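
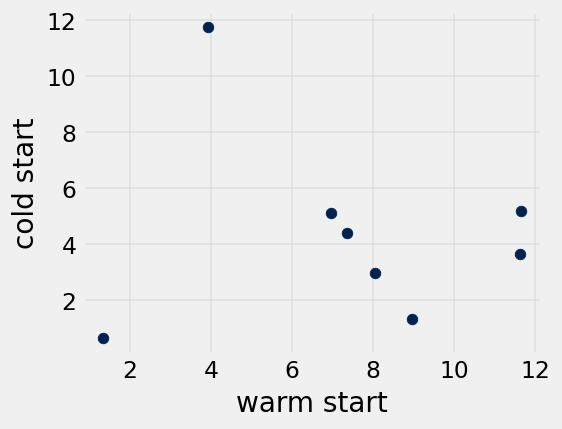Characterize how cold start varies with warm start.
Points are roughly uncorrelated; weak (|r| ≈ 0.1).

no clear correlation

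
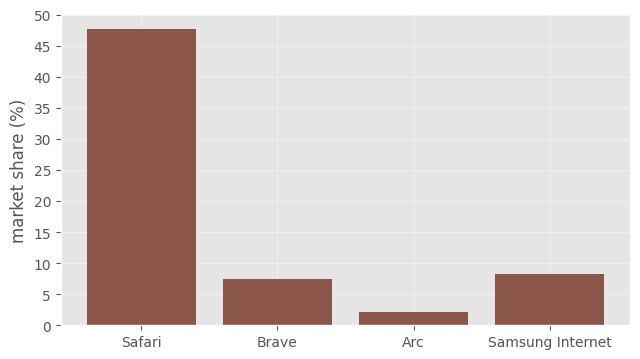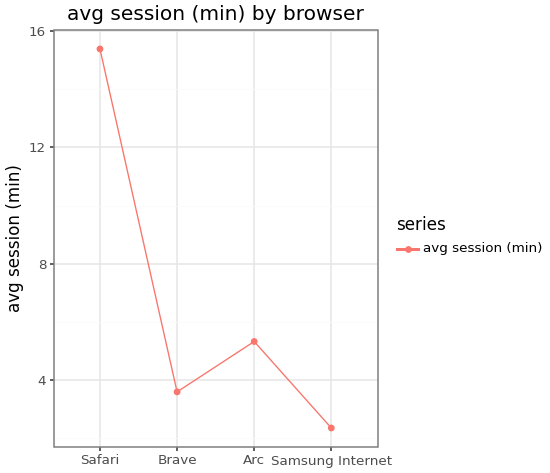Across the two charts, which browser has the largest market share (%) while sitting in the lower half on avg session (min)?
Chart 2 median avg session (min) ≈ 4; below-median browsers: Brave, Samsung Internet. Among those, Samsung Internet has the highest market share (%) (≈ 10).

Samsung Internet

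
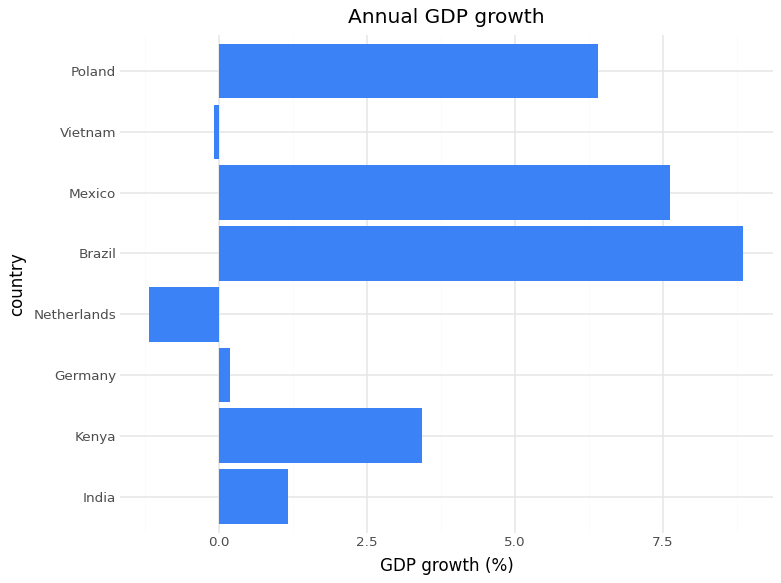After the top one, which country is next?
Top 3: Brazil ≈ 9, Mexico ≈ 8, Poland ≈ 6.

Mexico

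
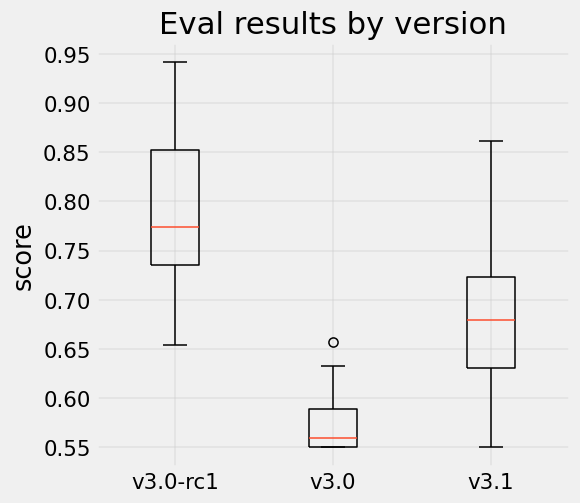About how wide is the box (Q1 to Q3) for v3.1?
≈ 0.08

Q3 ≈ 0.72, Q1 ≈ 0.64; IQR ≈ 0.08.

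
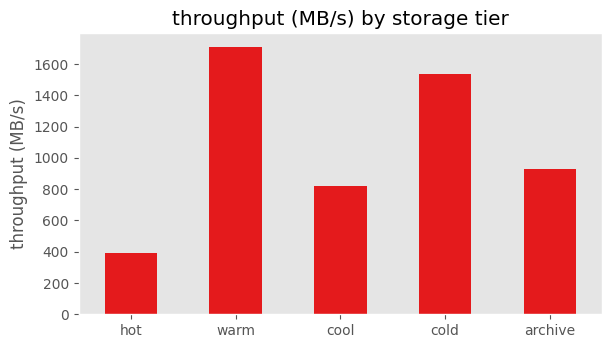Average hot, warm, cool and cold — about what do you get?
(400 + 1800 + 800 + 1600) / 4 ≈ 1150.

≈ 1150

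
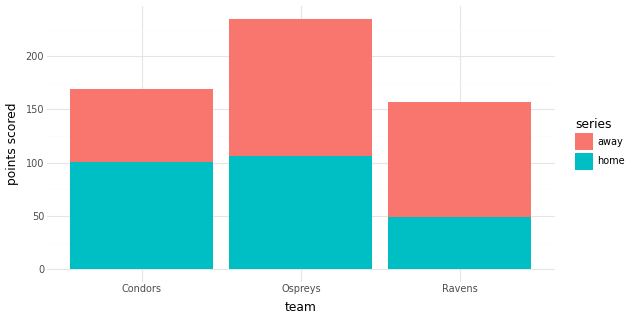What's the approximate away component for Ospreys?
≈ 140

away top ≈ 240, bottom ≈ 100; segment ≈ 140.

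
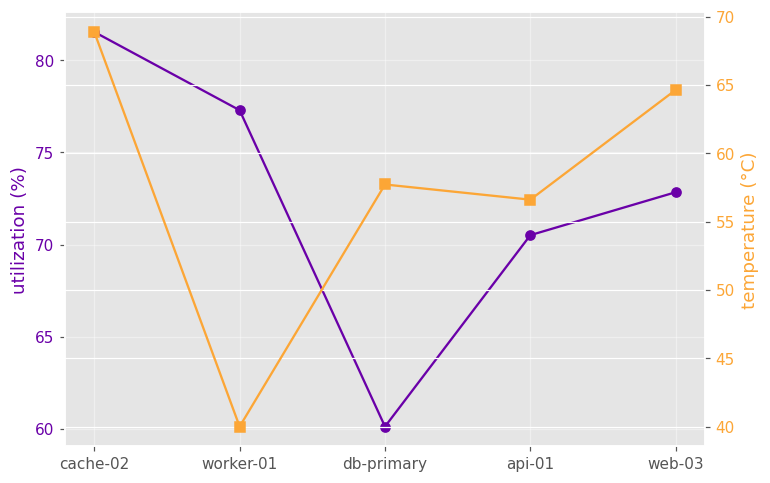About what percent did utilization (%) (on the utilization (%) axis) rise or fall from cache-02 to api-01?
cache-02 ≈ 82, api-01 ≈ 70; (70 − 82) / 82 ≈ -14.6%.

≈ -14.6%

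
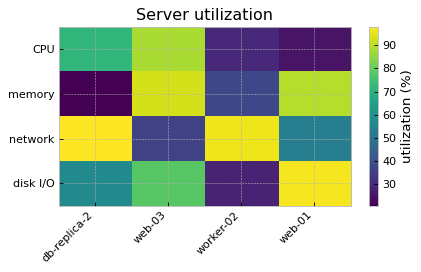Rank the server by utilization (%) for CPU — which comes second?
Top 3 for CPU: web-03 ≈ 90, db-replica-2 ≈ 70, worker-02 ≈ 30.

db-replica-2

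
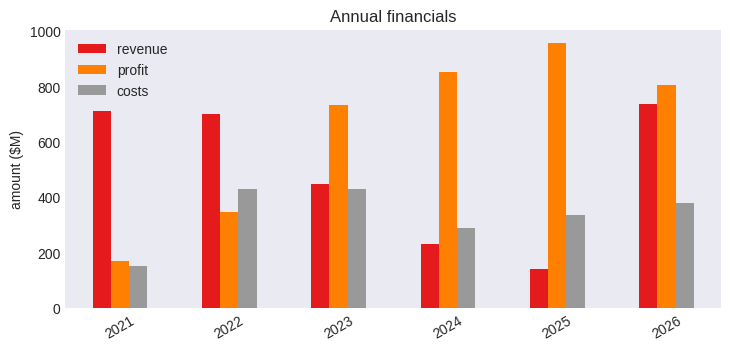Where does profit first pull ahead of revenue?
2023

2022: profit ≈ 300 vs revenue ≈ 700 (not yet); 2023: profit ≈ 700 vs revenue ≈ 400 (first crossover).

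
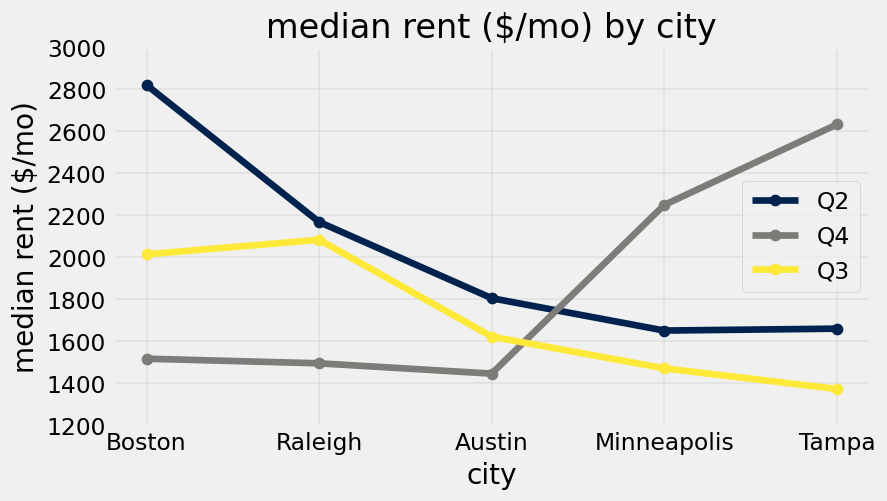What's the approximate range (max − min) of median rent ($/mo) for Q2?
Max Boston ≈ 2800, min Minneapolis ≈ 1600; range ≈ 1200.

≈ 1200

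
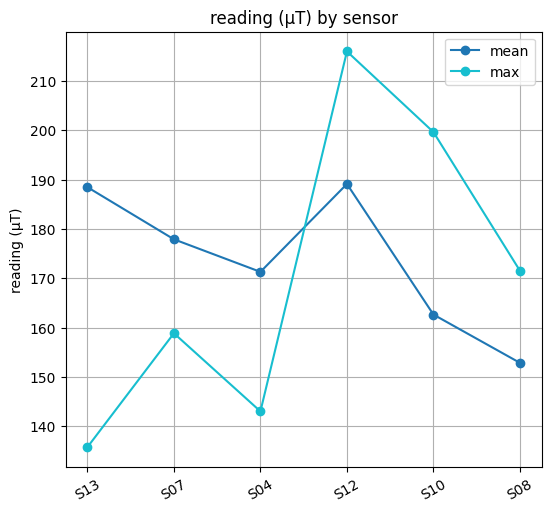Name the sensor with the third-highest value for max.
S08

Top 4 for max: S12 ≈ 220, S10 ≈ 200, S08 ≈ 170, S07 ≈ 160.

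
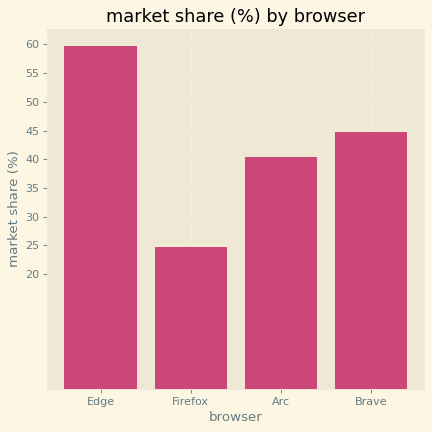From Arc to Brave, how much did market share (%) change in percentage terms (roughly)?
≈ +12.5%

Arc ≈ 40, Brave ≈ 45; (45 − 40) / 40 ≈ +12.5%.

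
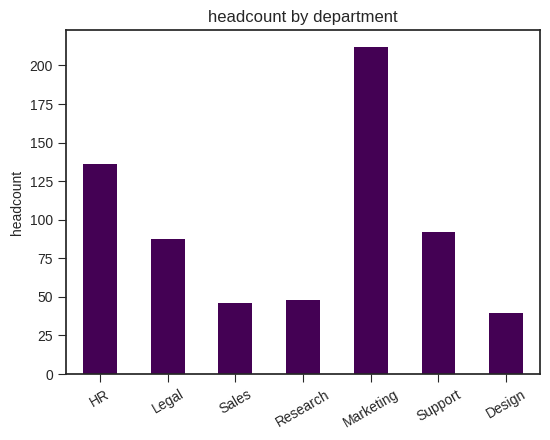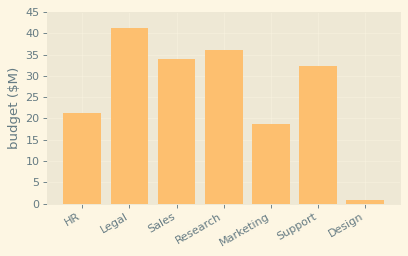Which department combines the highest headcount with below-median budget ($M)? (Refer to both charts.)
Marketing

Chart 2 median budget ($M) ≈ 30; below-median departments: HR, Marketing, Design. Among those, Marketing has the highest headcount (≈ 220).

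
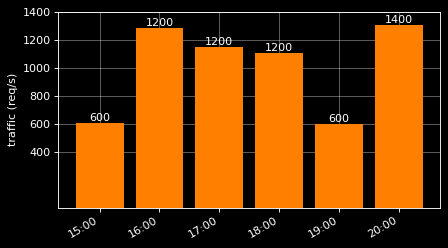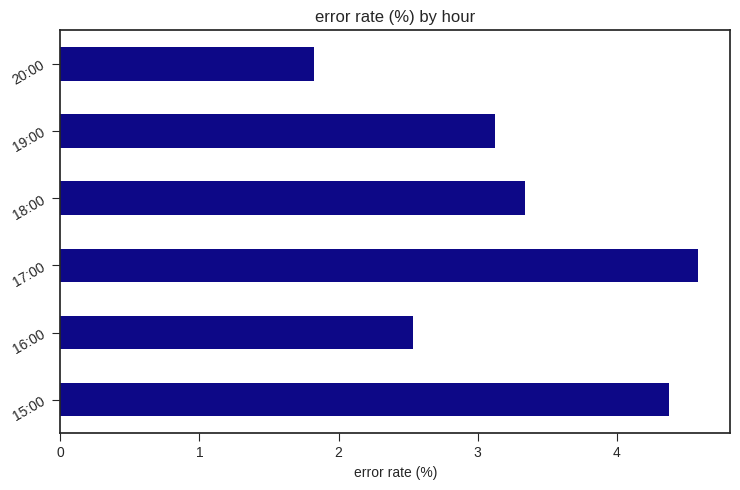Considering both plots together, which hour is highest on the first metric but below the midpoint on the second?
Chart 2 median error rate (%) ≈ 3; below-median hours: 16:00, 19:00, 20:00. Among those, 20:00 has the highest traffic (req/s) (≈ 1400).

20:00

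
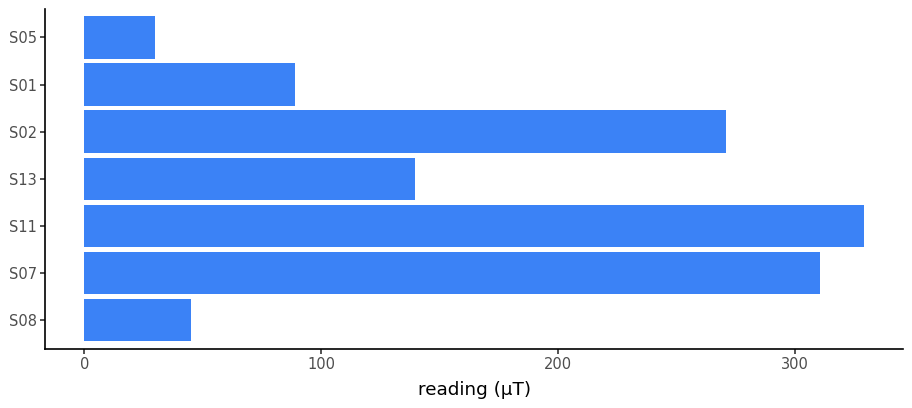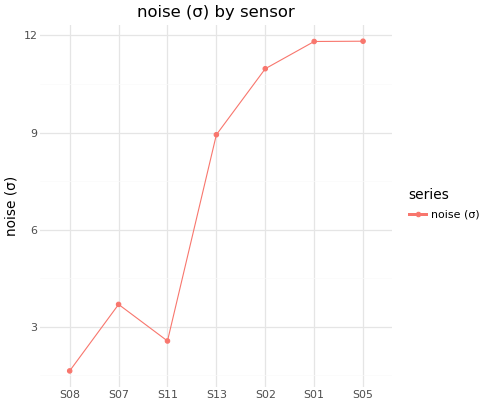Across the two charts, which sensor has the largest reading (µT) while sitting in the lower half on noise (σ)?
S11

Chart 2 median noise (σ) ≈ 8; below-median sensors: S08, S07, S11. Among those, S11 has the highest reading (µT) (≈ 350).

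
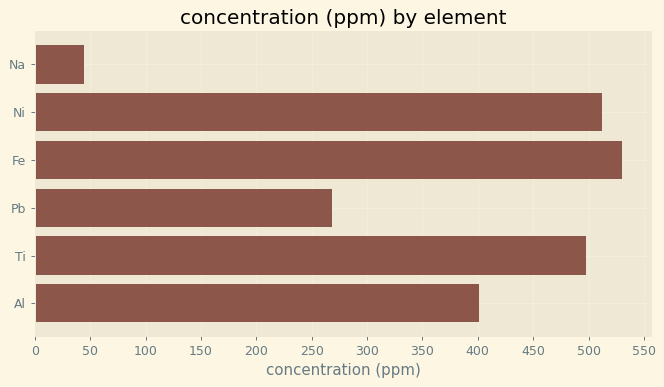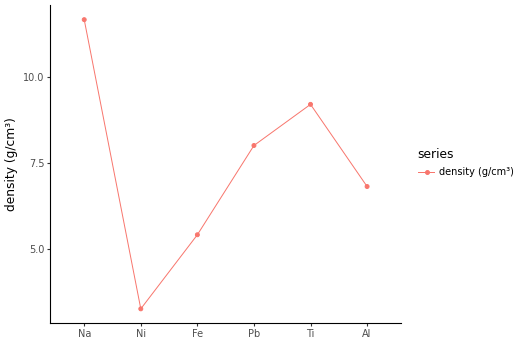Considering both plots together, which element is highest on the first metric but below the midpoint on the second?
Fe

Chart 2 median density (g/cm³) ≈ 8; below-median elements: Ni, Fe, Al. Among those, Fe has the highest concentration (ppm) (≈ 550).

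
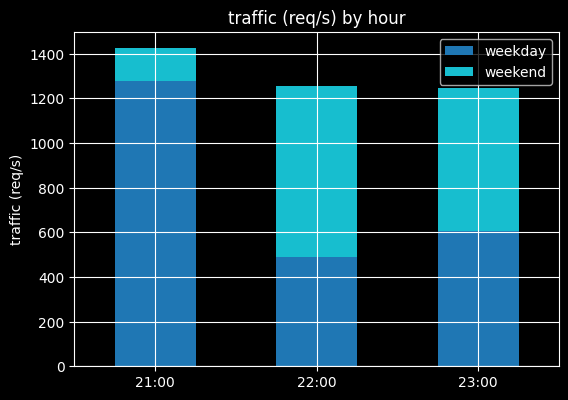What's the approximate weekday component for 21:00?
weekday top ≈ 1200, bottom ≈ 0; segment ≈ 1200.

≈ 1200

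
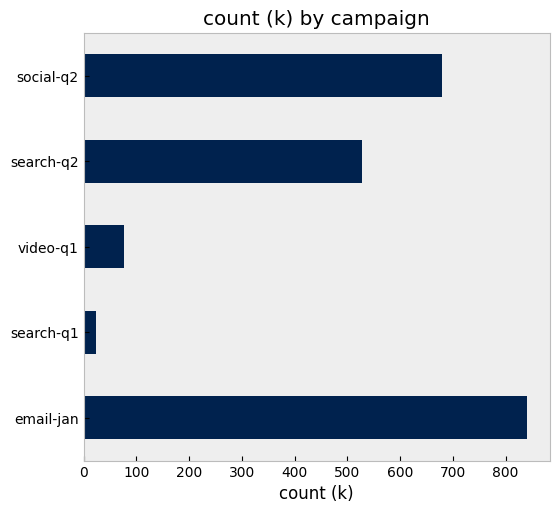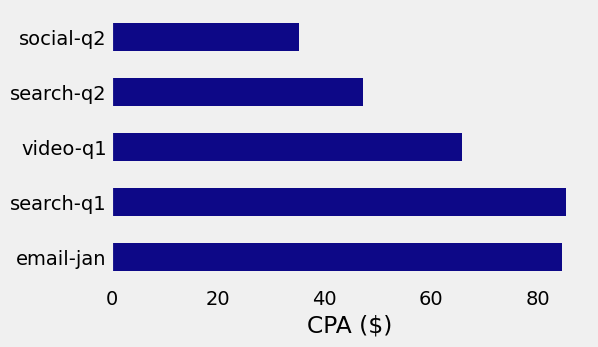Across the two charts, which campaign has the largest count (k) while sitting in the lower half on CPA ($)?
social-q2

Chart 2 median CPA ($) ≈ 70; below-median campaigns: search-q2, social-q2. Among those, social-q2 has the highest count (k) (≈ 700).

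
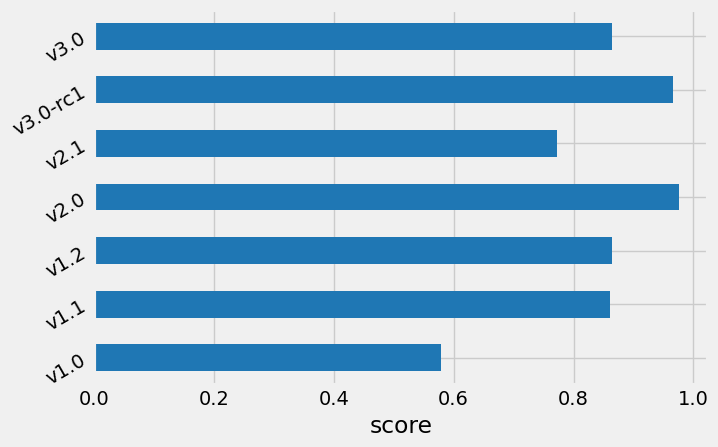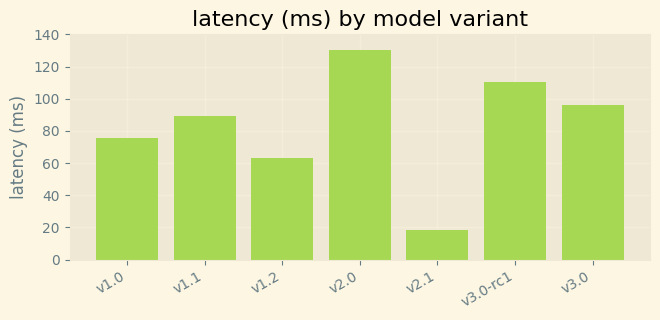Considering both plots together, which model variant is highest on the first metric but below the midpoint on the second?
v1.2

Chart 2 median latency (ms) ≈ 80; below-median model variants: v1.0, v1.2, v2.1. Among those, v1.2 has the highest score (≈ 0.9).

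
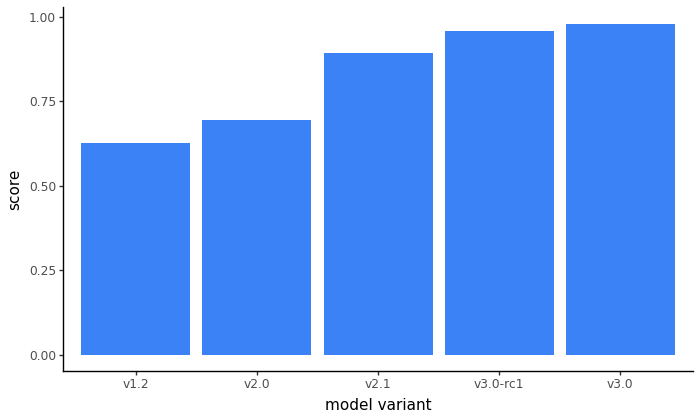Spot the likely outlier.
v1.2

v1.2 ≈ 0.6; the rest sit between ≈ 0.7 and ≈ 1.0.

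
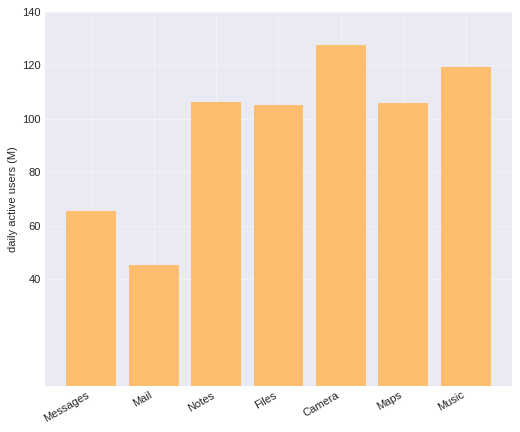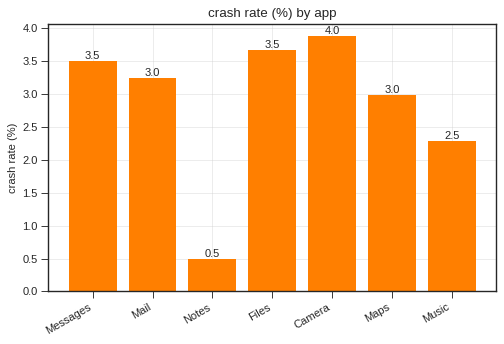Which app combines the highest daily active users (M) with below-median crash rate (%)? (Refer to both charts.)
Chart 2 median crash rate (%) ≈ 3; below-median apps: Notes, Maps, Music. Among those, Music has the highest daily active users (M) (≈ 120).

Music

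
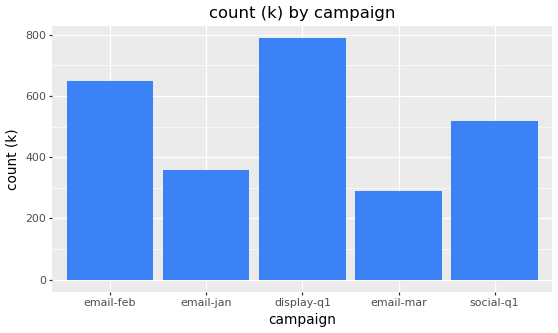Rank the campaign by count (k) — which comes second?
email-feb

Top 3: display-q1 ≈ 800, email-feb ≈ 600, social-q1 ≈ 500.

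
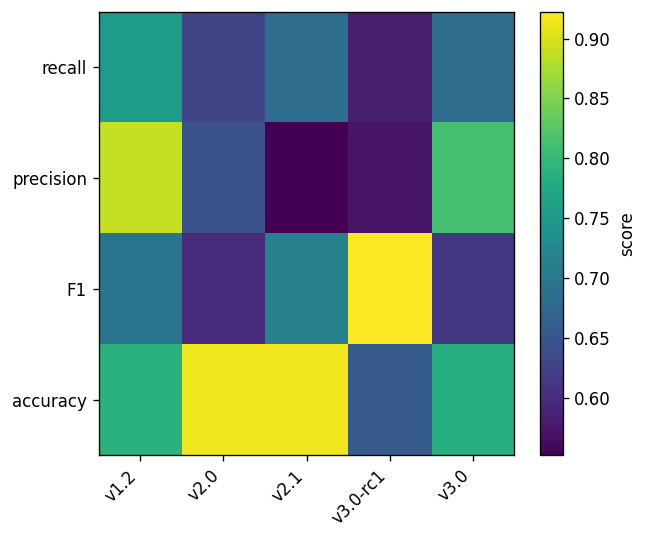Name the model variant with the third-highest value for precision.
v2.0

Top 4 for precision: v1.2 ≈ 0.90, v3.0 ≈ 0.80, v2.0 ≈ 0.65, v3.0-rc1 ≈ 0.55.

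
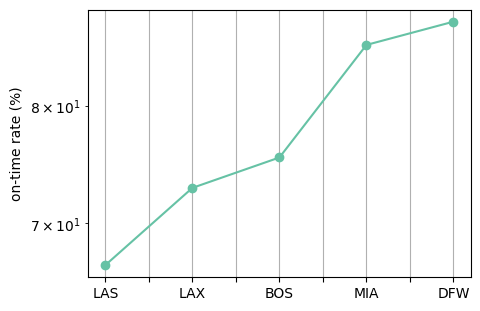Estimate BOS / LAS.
BOS ≈ 76, LAS ≈ 66; 76/66 ≈ 1.15.

≈ 1.15×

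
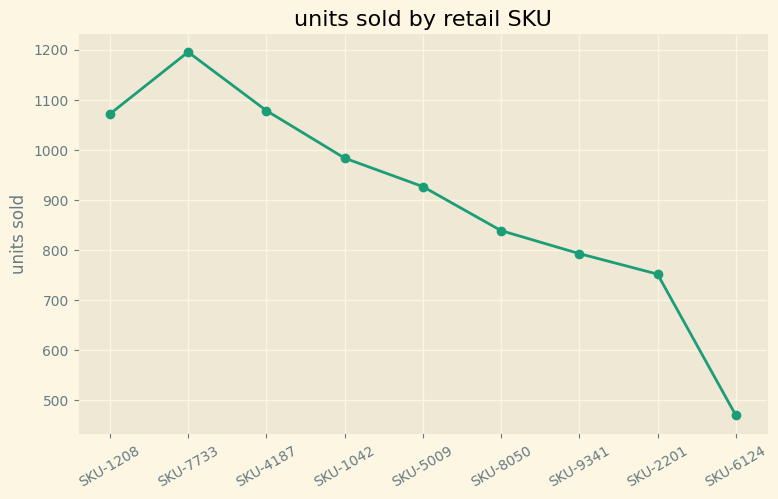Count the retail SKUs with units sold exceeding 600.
Above 600: SKU-1208, SKU-7733, SKU-4187, SKU-1042, SKU-5009, SKU-8050, SKU-9341, SKU-2201.

8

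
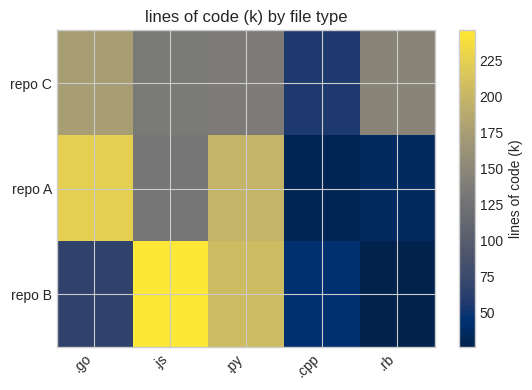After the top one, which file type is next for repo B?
Top 3 for repo B: .js ≈ 240, .py ≈ 200, .go ≈ 60.

.py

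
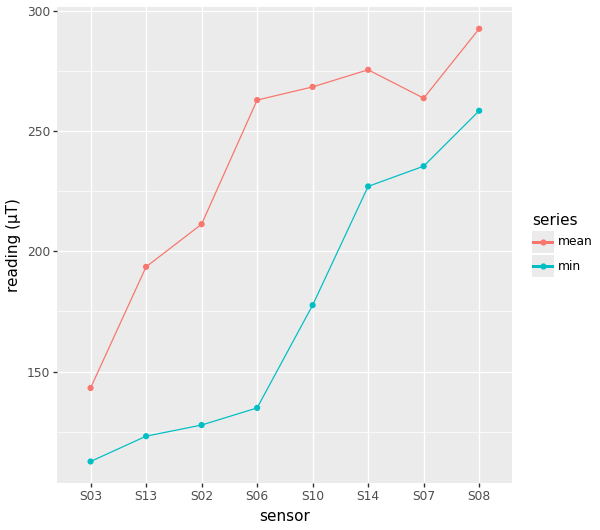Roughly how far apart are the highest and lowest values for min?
Max S08 ≈ 260, min S03 ≈ 120; range ≈ 140.

≈ 140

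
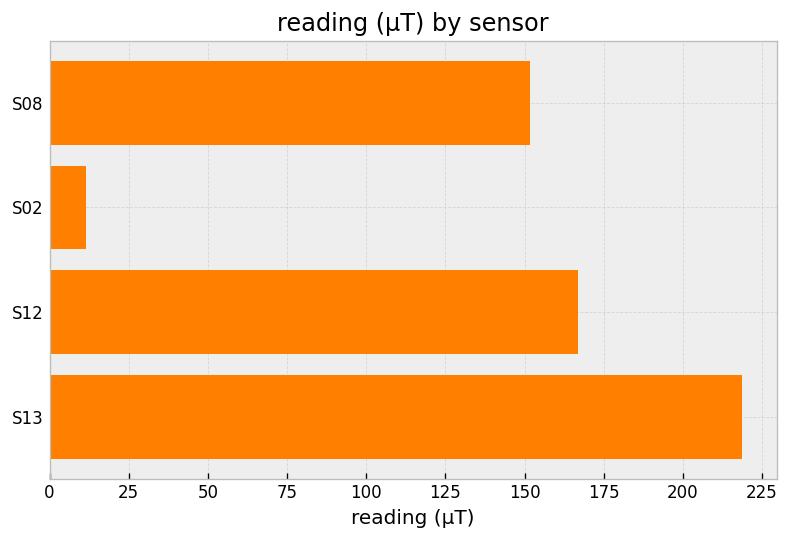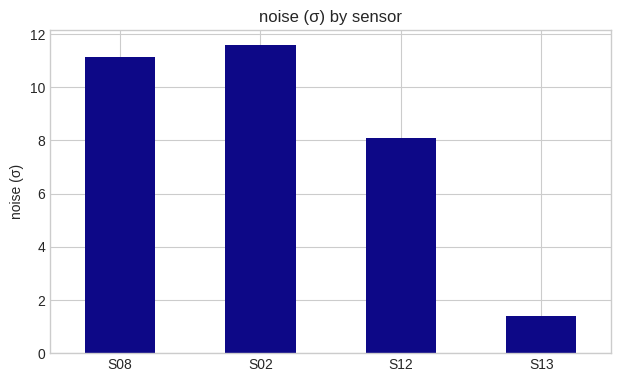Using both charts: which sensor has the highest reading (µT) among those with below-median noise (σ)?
Chart 2 median noise (σ) ≈ 10; below-median sensors: S12, S13. Among those, S13 has the highest reading (µT) (≈ 225).

S13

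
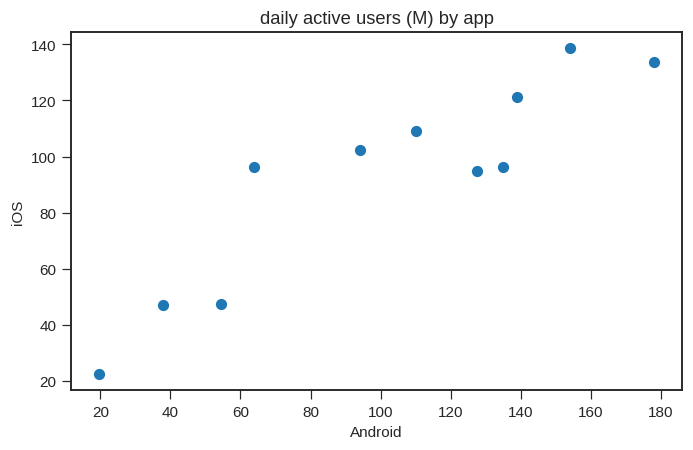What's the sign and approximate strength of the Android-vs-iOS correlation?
positive, strong

Points are positively correlated; strong (|r| ≈ 0.9).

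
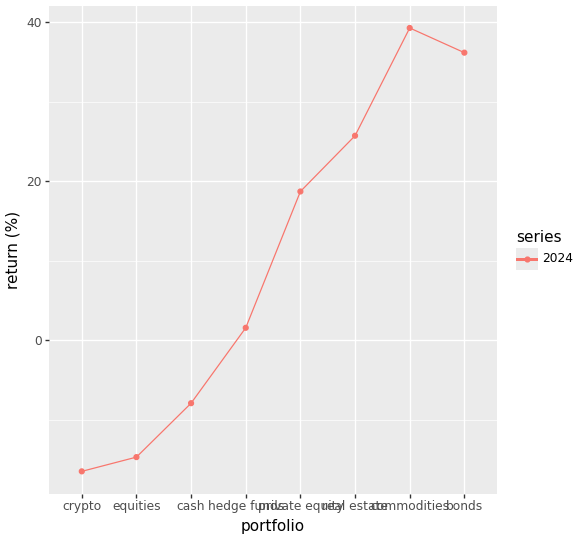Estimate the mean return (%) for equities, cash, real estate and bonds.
(-15 + -10 + 25 + 35) / 4 ≈ 9.

≈ 9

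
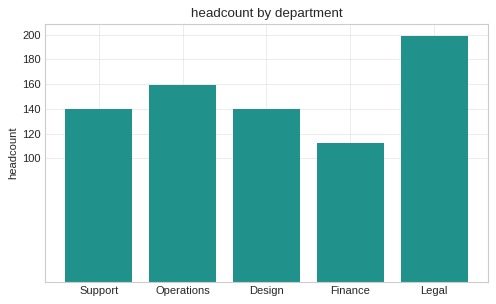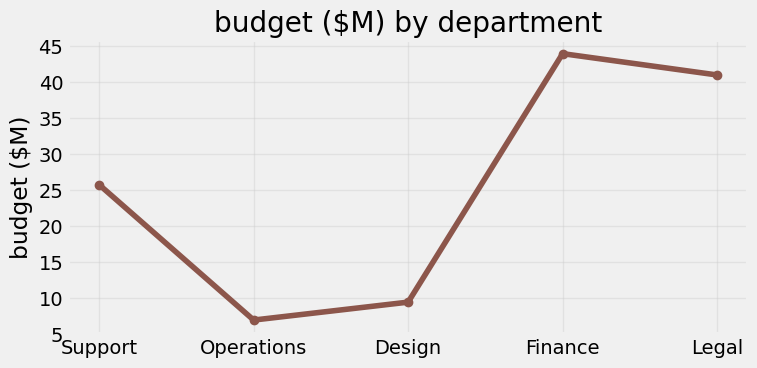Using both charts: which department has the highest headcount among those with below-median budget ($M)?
Operations

Chart 2 median budget ($M) ≈ 25; below-median departments: Operations, Design. Among those, Operations has the highest headcount (≈ 160).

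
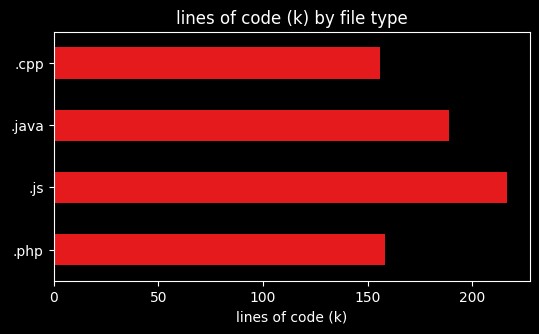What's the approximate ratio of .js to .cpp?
.js ≈ 220, .cpp ≈ 160; 220/160 ≈ 1.38.

≈ 1.38×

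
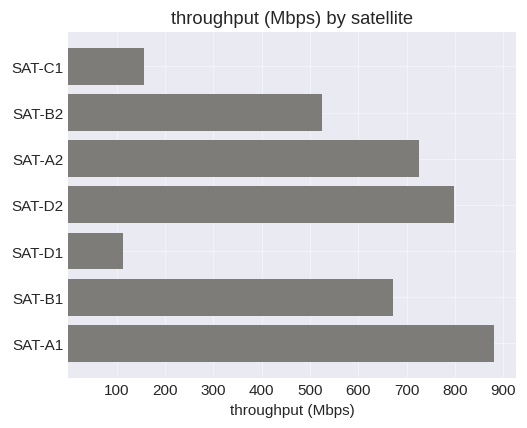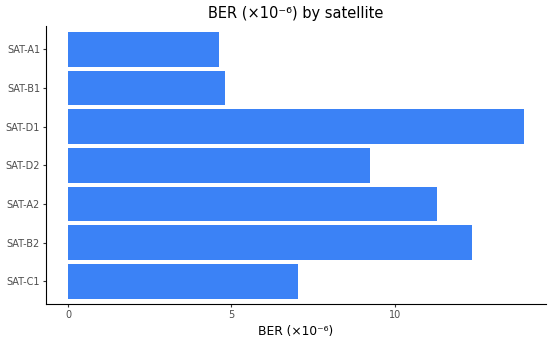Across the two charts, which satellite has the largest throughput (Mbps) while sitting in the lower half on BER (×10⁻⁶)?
SAT-A1

Chart 2 median BER (×10⁻⁶) ≈ 10; below-median satellites: SAT-C1, SAT-B1, SAT-A1. Among those, SAT-A1 has the highest throughput (Mbps) (≈ 900).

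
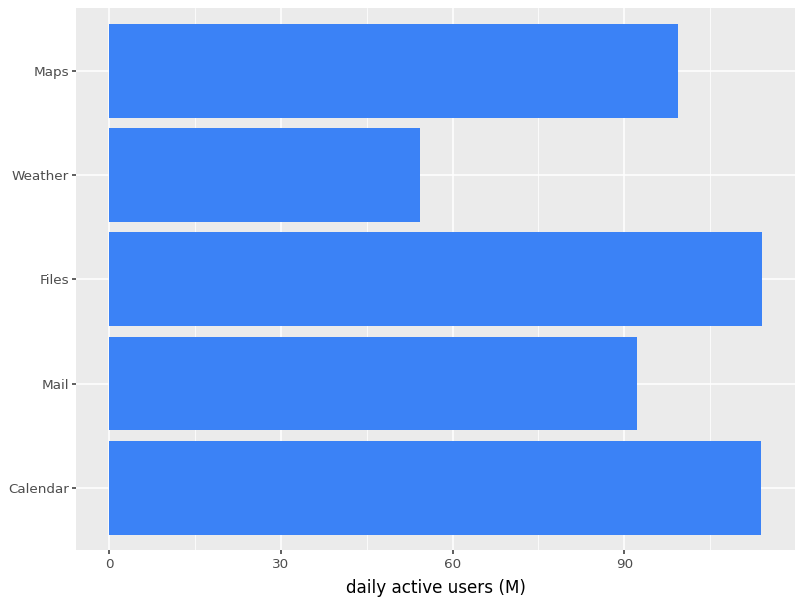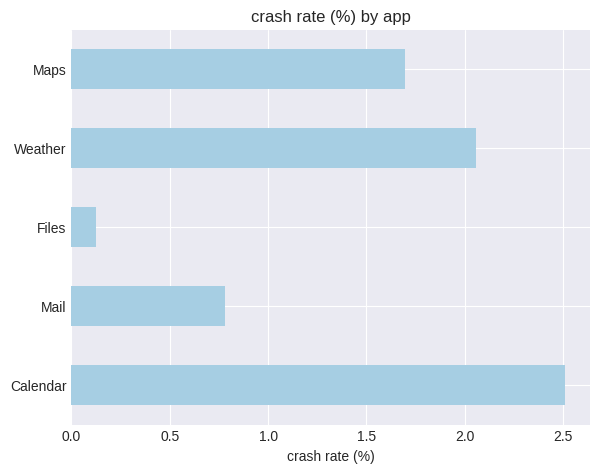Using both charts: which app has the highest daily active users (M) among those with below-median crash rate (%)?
Files

Chart 2 median crash rate (%) ≈ 1.5; below-median apps: Mail, Files. Among those, Files has the highest daily active users (M) (≈ 120).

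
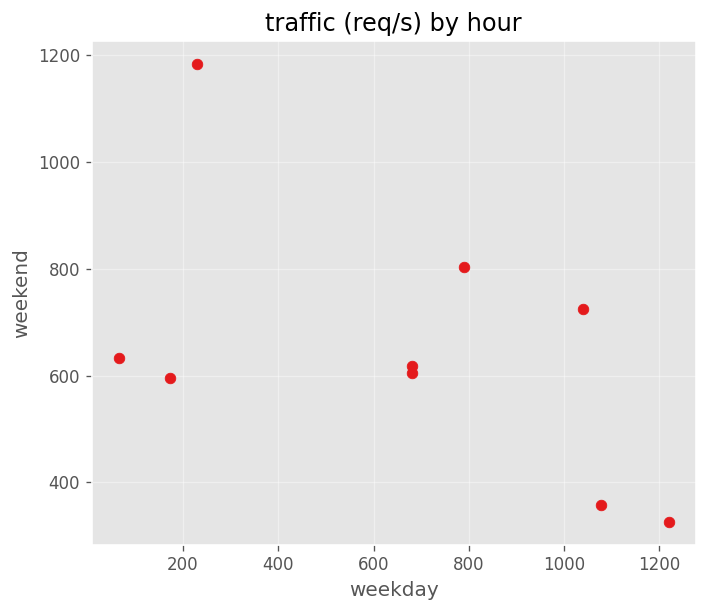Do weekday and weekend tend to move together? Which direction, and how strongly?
negative, moderate

Points are negatively correlated; moderate (|r| ≈ 0.5).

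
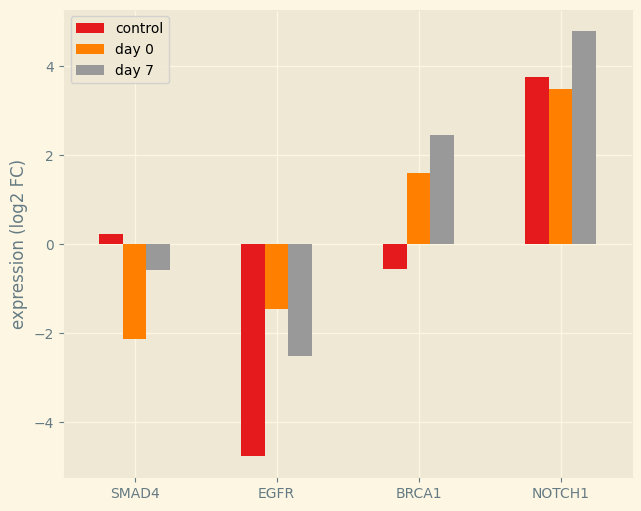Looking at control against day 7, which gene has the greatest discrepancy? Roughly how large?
BRCA1: control ≈ -1, day 7 ≈ 2 → gap ≈ 3. Next-largest (EGFR) is only ≈ 2.

BRCA1, ≈ 3 log2 FC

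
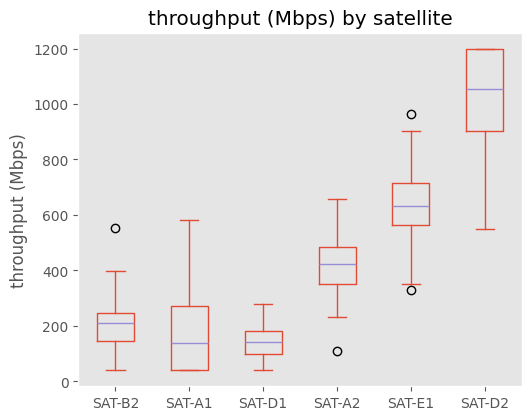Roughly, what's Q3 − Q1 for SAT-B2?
≈ 100

Q3 ≈ 200, Q1 ≈ 100; IQR ≈ 100.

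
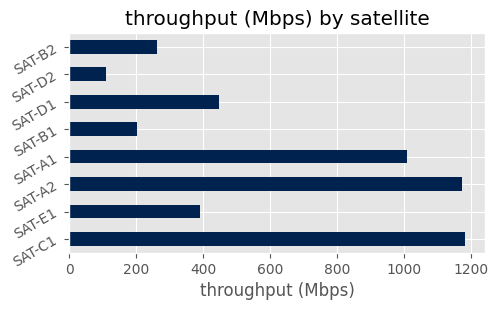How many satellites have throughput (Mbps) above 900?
Above 900: SAT-C1, SAT-A2, SAT-A1.

3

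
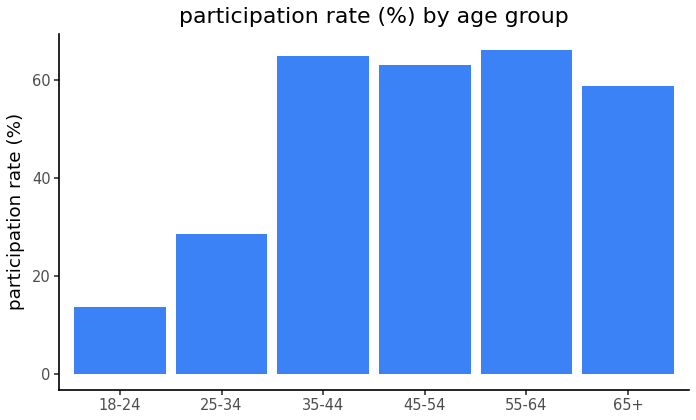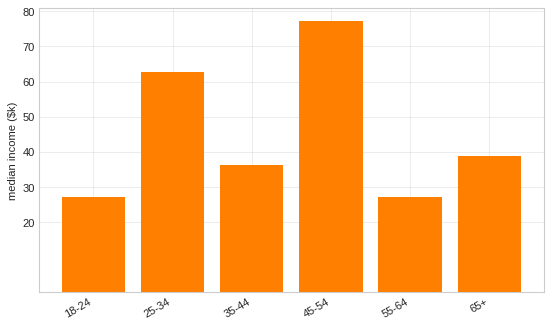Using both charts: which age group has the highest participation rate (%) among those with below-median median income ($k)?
Chart 2 median median income ($k) ≈ 40; below-median age groups: 18-24, 35-44, 55-64. Among those, 55-64 has the highest participation rate (%) (≈ 70).

55-64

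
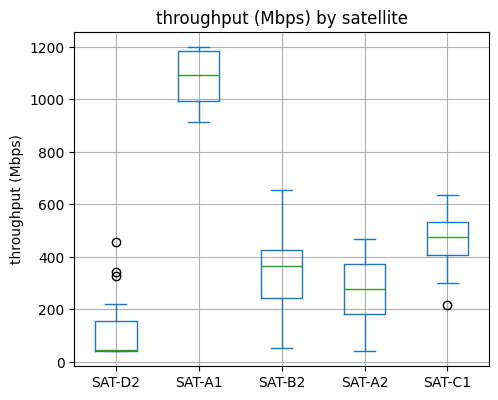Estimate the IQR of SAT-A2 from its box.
Q3 ≈ 400, Q1 ≈ 200; IQR ≈ 200.

≈ 200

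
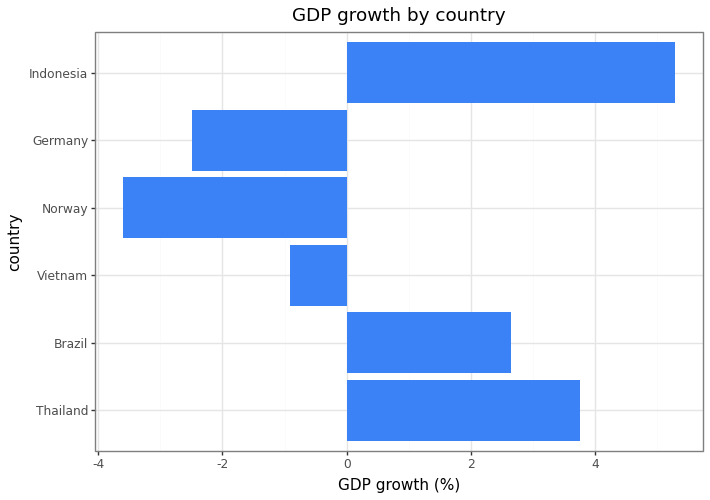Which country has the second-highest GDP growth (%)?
Top 3: Indonesia ≈ 5, Thailand ≈ 4, Brazil ≈ 3.

Thailand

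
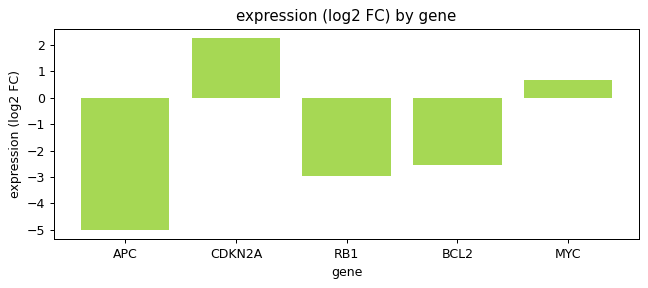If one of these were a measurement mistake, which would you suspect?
CDKN2A ≈ 2; the rest sit between ≈ -5 and ≈ 1.

CDKN2A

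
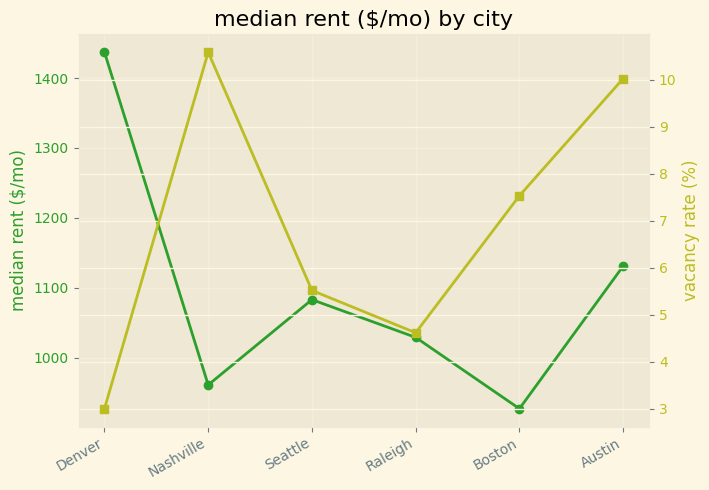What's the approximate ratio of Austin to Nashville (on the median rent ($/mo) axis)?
Austin ≈ 1150, Nashville ≈ 950; 1150/950 ≈ 1.21.

≈ 1.21×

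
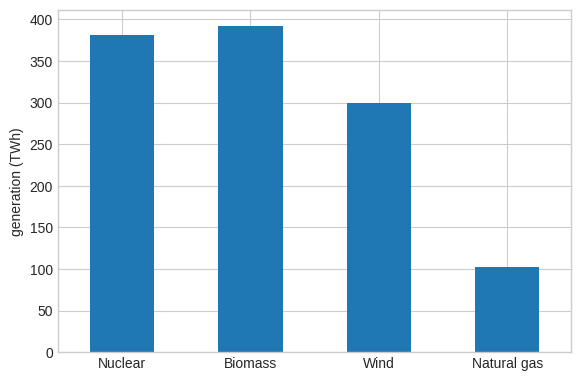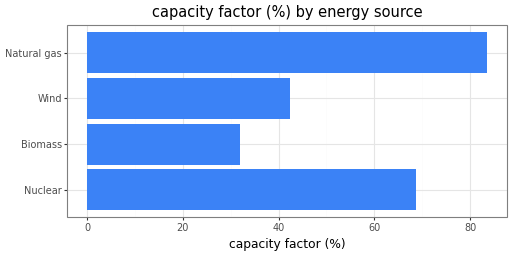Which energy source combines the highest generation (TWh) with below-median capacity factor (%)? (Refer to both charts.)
Chart 2 median capacity factor (%) ≈ 60; below-median energy sources: Biomass, Wind. Among those, Biomass has the highest generation (TWh) (≈ 400).

Biomass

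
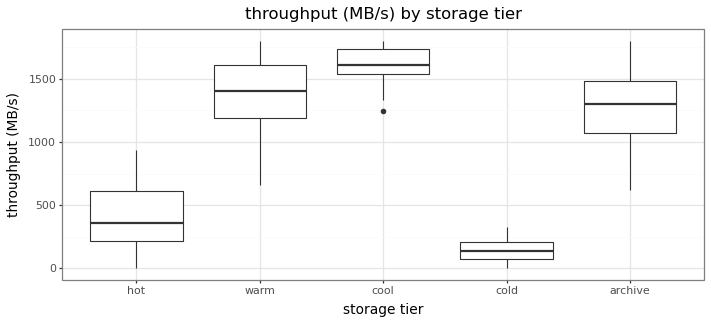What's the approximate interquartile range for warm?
Q3 ≈ 1600, Q1 ≈ 1200; IQR ≈ 400.

≈ 400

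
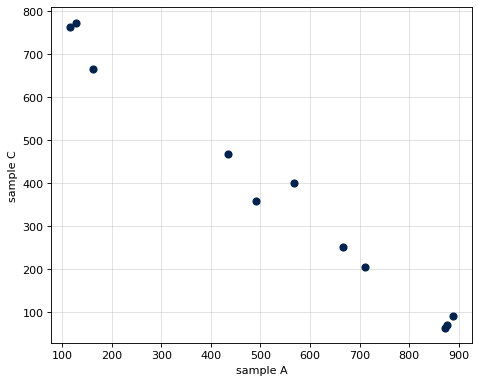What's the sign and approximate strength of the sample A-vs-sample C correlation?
Points are negatively correlated; strong (|r| ≈ 1.0).

negative, strong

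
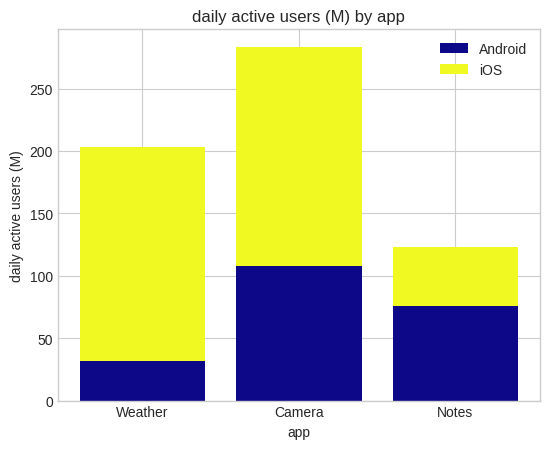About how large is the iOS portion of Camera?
≈ 175

iOS top ≈ 275, bottom ≈ 100; segment ≈ 175.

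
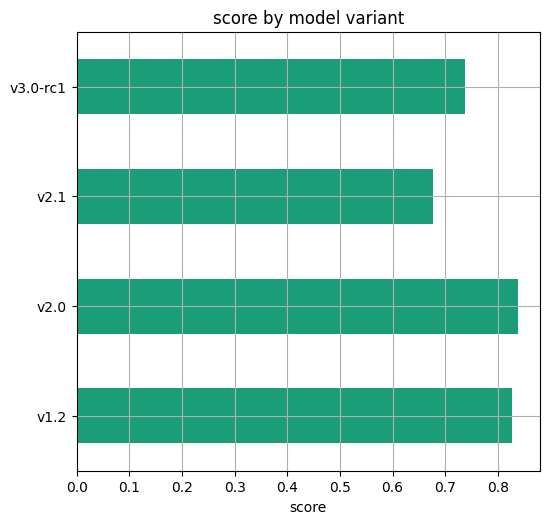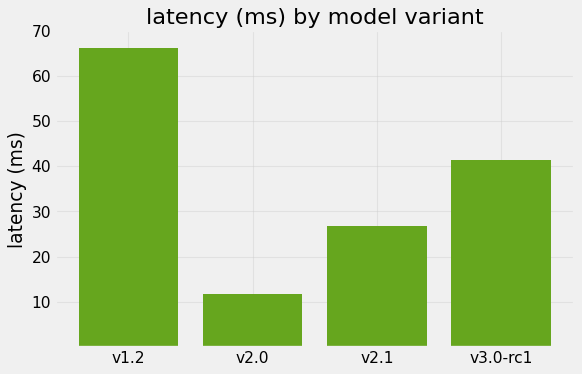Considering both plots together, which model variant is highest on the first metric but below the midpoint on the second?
Chart 2 median latency (ms) ≈ 30; below-median model variants: v2.0, v2.1. Among those, v2.0 has the highest score (≈ 0.8).

v2.0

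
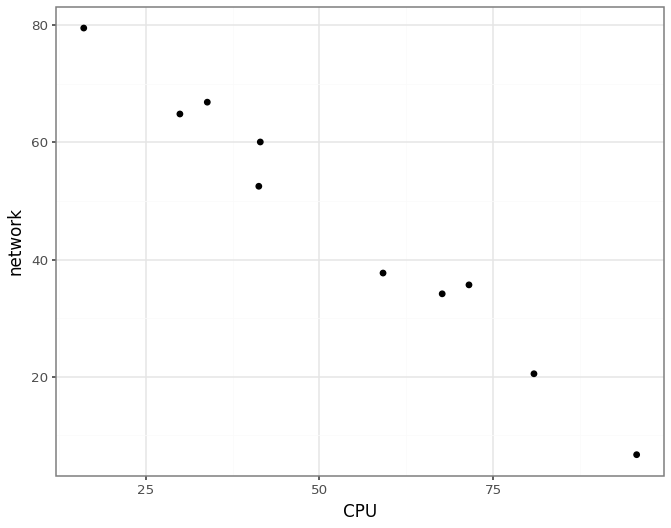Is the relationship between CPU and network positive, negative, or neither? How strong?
negative, strong

Points are negatively correlated; strong (|r| ≈ 1.0).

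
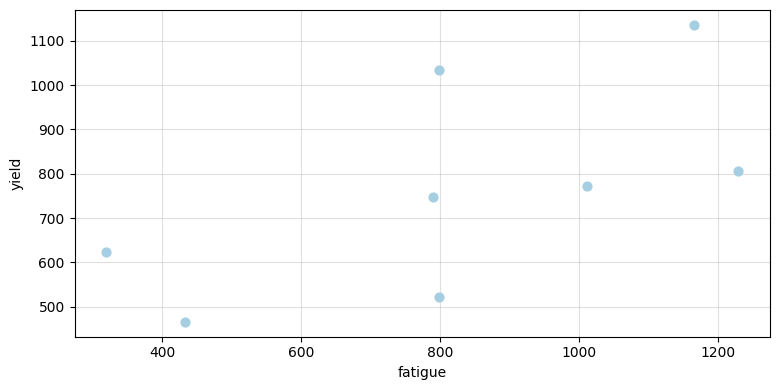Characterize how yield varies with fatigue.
positive, moderate

Points are positively correlated; moderate (|r| ≈ 0.6).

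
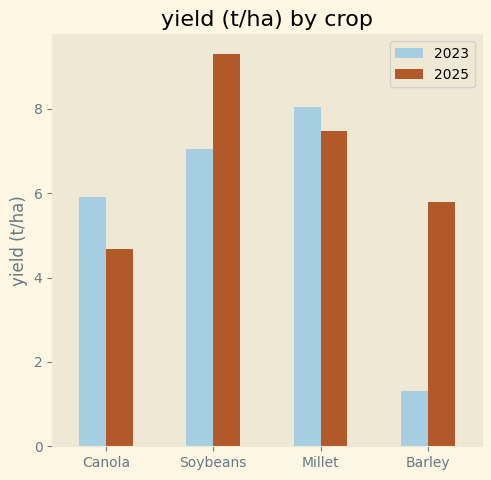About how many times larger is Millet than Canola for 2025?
≈ 1.4×

Millet ≈ 7, Canola ≈ 5; 7/5 ≈ 1.4.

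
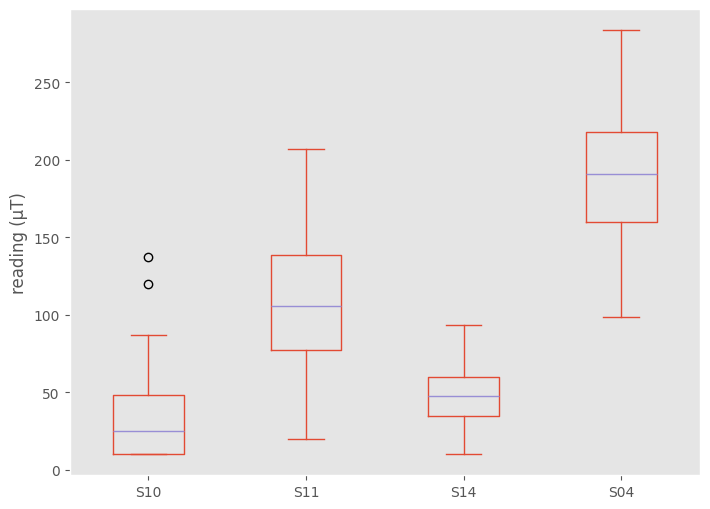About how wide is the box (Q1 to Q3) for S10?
Q3 ≈ 40, Q1 ≈ 0; IQR ≈ 40.

≈ 40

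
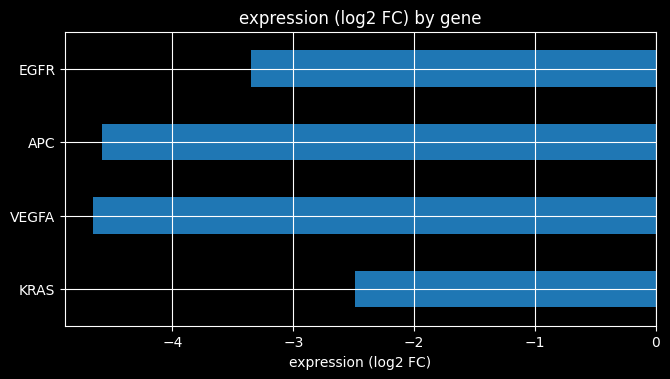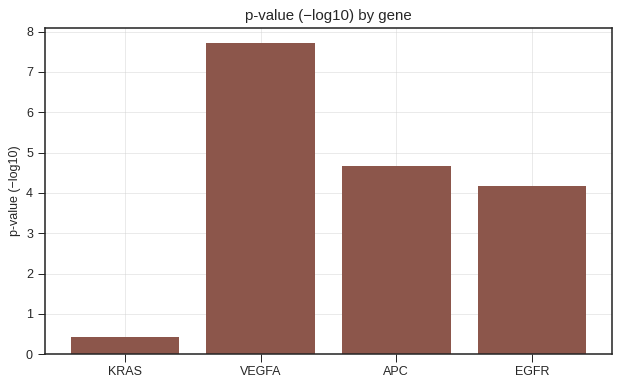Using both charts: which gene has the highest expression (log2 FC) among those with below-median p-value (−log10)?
Chart 2 median p-value (−log10) ≈ 4; below-median genes: KRAS, EGFR. Among those, KRAS has the highest expression (log2 FC) (≈ -2).

KRAS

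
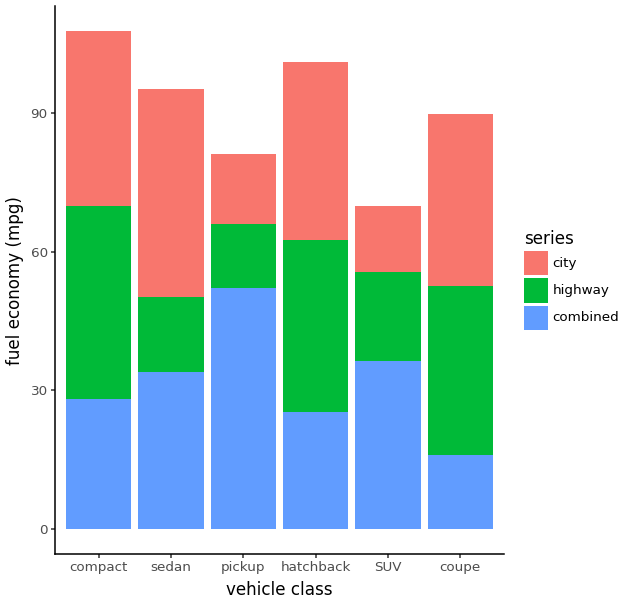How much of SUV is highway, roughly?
≈ 20

highway top ≈ 60, bottom ≈ 40; segment ≈ 20.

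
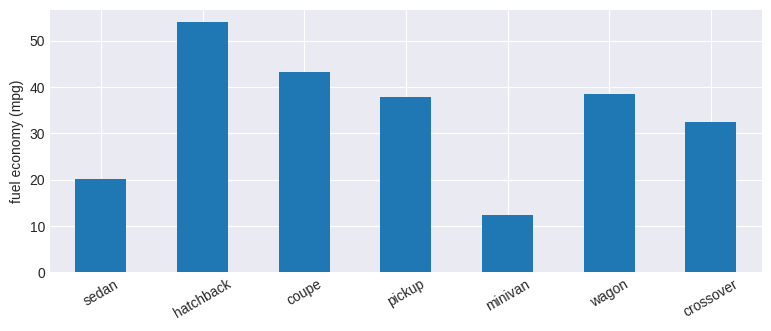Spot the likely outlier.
minivan

minivan ≈ 10; the rest sit between ≈ 20 and ≈ 55.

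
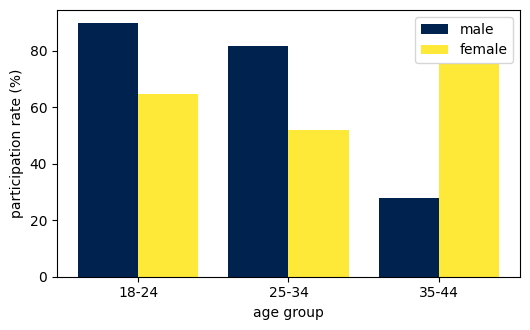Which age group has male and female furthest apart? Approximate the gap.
35-44, ≈ 50 %

35-44: male ≈ 30, female ≈ 80 → gap ≈ 50. Next-largest (25-34) is only ≈ 30.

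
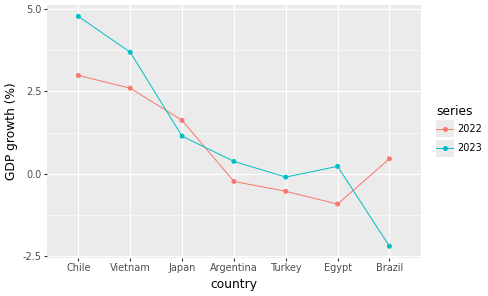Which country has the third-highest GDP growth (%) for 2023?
Top 4 for 2023: Chile ≈ 5, Vietnam ≈ 4, Japan ≈ 1, Argentina ≈ 0.

Japan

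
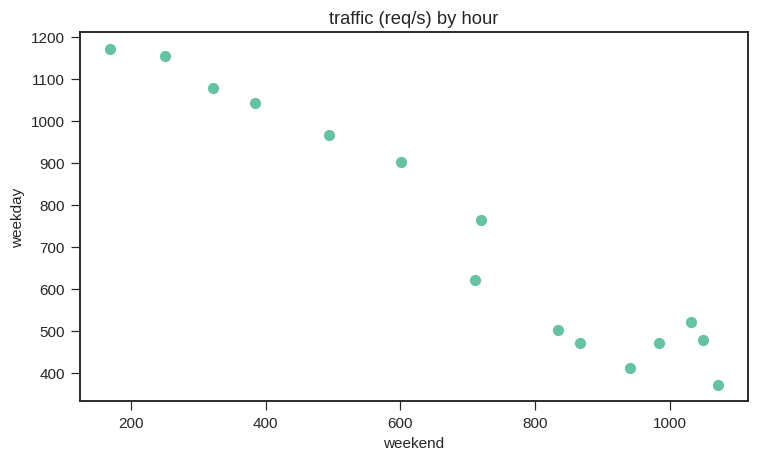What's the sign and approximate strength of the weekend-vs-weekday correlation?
Points are negatively correlated; strong (|r| ≈ 1.0).

negative, strong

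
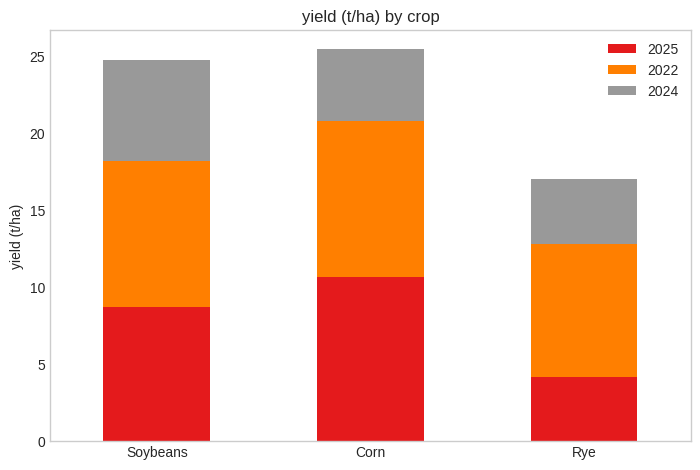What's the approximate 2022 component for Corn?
≈ 10

2022 top ≈ 20, bottom ≈ 10; segment ≈ 10.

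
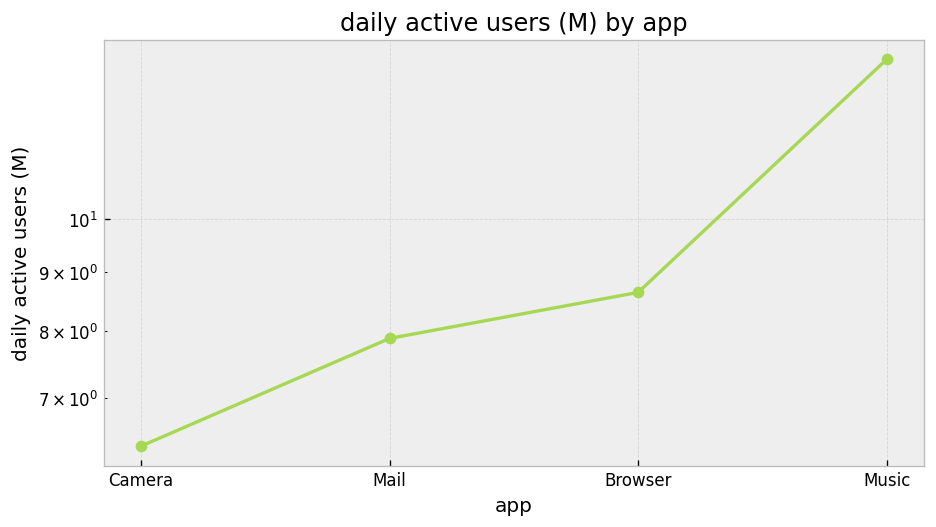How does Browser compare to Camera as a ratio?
≈ 1.5×

Browser ≈ 9, Camera ≈ 6; 9/6 ≈ 1.5.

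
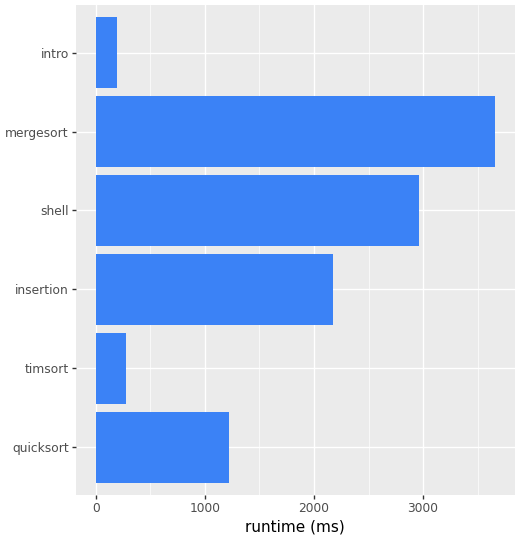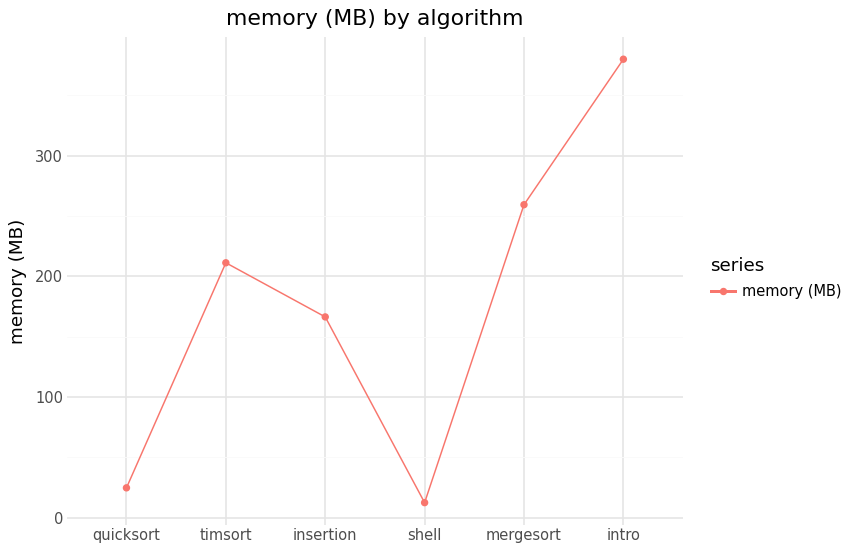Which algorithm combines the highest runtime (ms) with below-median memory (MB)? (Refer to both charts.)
shell

Chart 2 median memory (MB) ≈ 200; below-median algorithms: quicksort, insertion, shell. Among those, shell has the highest runtime (ms) (≈ 3000).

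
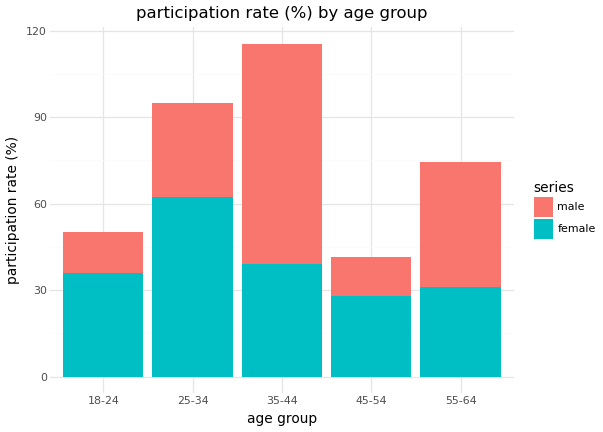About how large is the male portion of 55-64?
≈ 40

male top ≈ 70, bottom ≈ 30; segment ≈ 40.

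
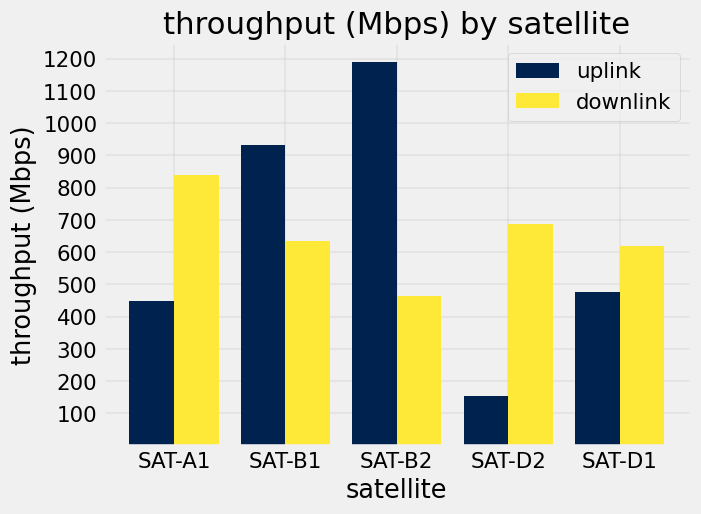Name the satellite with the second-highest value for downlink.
Top 3 for downlink: SAT-A1 ≈ 800, SAT-D2 ≈ 700, SAT-B1 ≈ 600.

SAT-D2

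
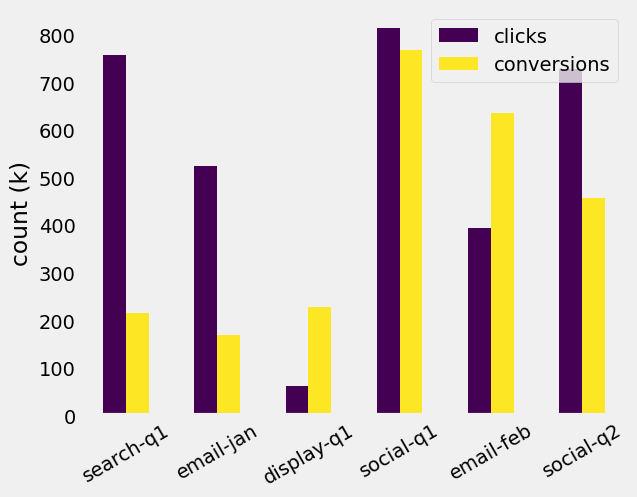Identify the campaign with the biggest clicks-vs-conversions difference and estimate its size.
search-q1, ≈ 600 k

search-q1: clicks ≈ 800, conversions ≈ 200 → gap ≈ 600. Next-largest (email-jan) is only ≈ 300.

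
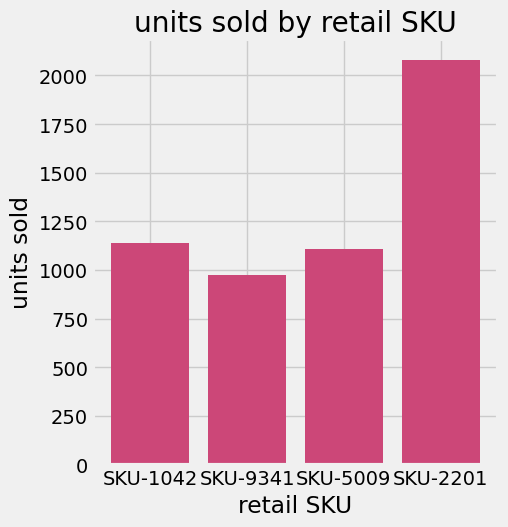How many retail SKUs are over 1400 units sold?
1

Above 1400: SKU-2201.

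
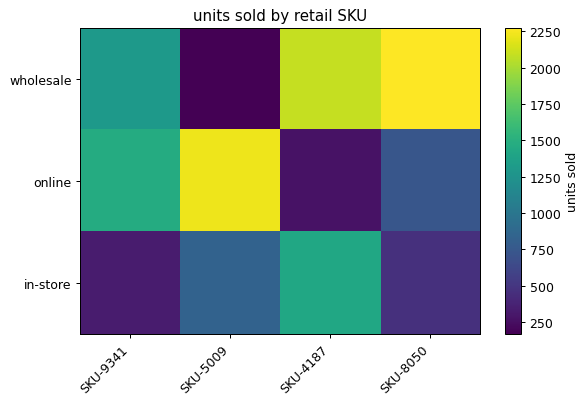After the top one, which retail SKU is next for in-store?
SKU-5009

Top 3 for in-store: SKU-4187 ≈ 1400, SKU-5009 ≈ 800, SKU-8050 ≈ 400.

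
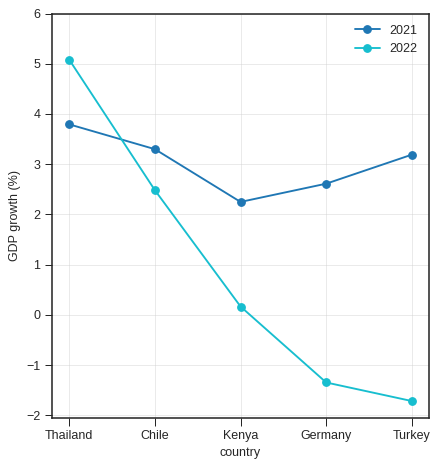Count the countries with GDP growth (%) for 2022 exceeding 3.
1

Above 3: Thailand.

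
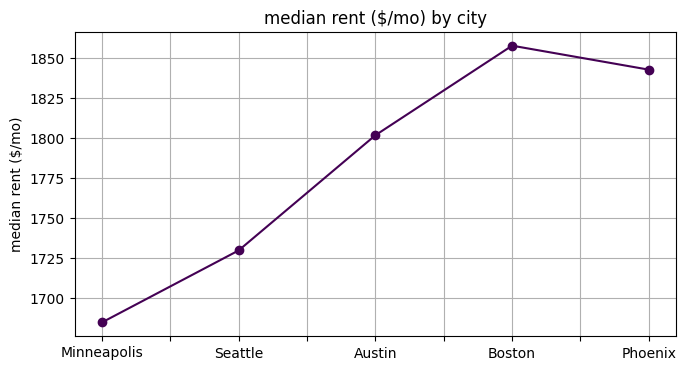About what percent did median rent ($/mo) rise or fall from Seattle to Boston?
Seattle ≈ 1720, Boston ≈ 1860; (1860 − 1720) / 1720 ≈ +8.1%.

≈ +8.1%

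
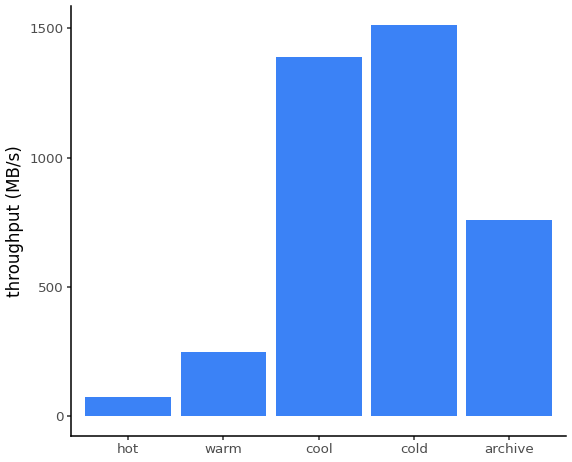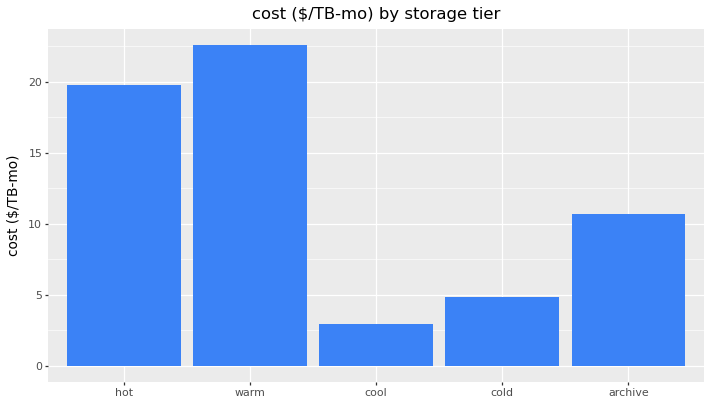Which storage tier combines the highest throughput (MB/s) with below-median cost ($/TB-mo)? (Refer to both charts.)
cold

Chart 2 median cost ($/TB-mo) ≈ 10; below-median storage tiers: cool, cold. Among those, cold has the highest throughput (MB/s) (≈ 1600).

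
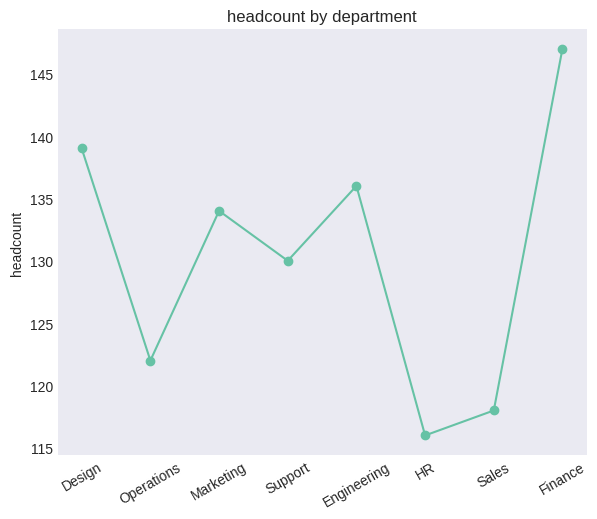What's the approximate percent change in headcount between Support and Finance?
≈ +11.5%

Support ≈ 130, Finance ≈ 145; (145 − 130) / 130 ≈ +11.5%.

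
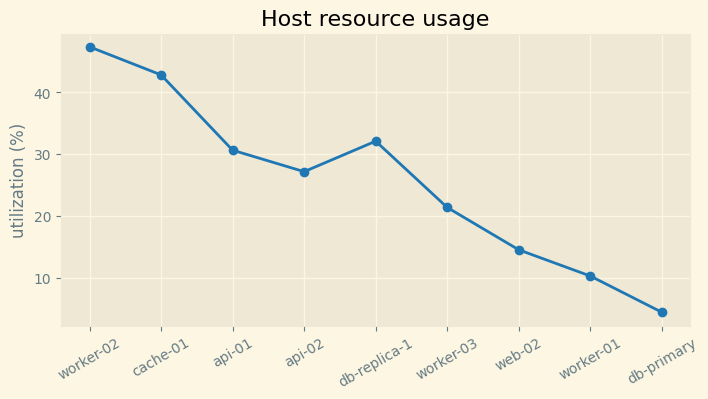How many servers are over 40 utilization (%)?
Above 40: worker-02, cache-01.

2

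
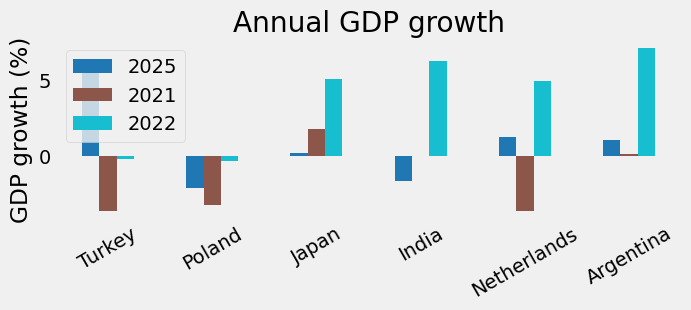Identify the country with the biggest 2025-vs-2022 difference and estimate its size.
India, ≈ 8 %

India: 2025 ≈ -2, 2022 ≈ 6 → gap ≈ 8. Next-largest (Argentina) is only ≈ 6.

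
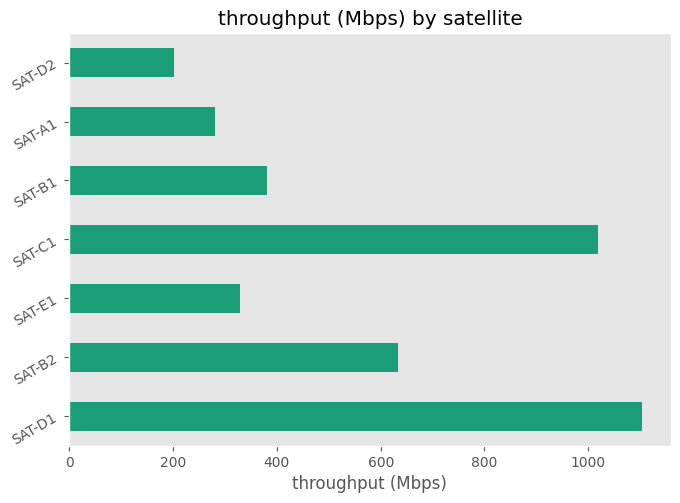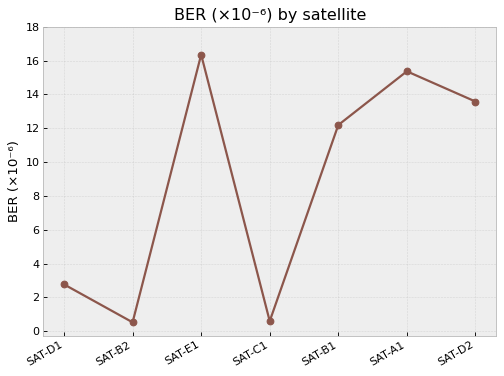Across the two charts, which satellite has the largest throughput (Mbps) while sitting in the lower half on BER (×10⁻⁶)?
Chart 2 median BER (×10⁻⁶) ≈ 12; below-median satellites: SAT-D1, SAT-B2, SAT-C1. Among those, SAT-D1 has the highest throughput (Mbps) (≈ 1200).

SAT-D1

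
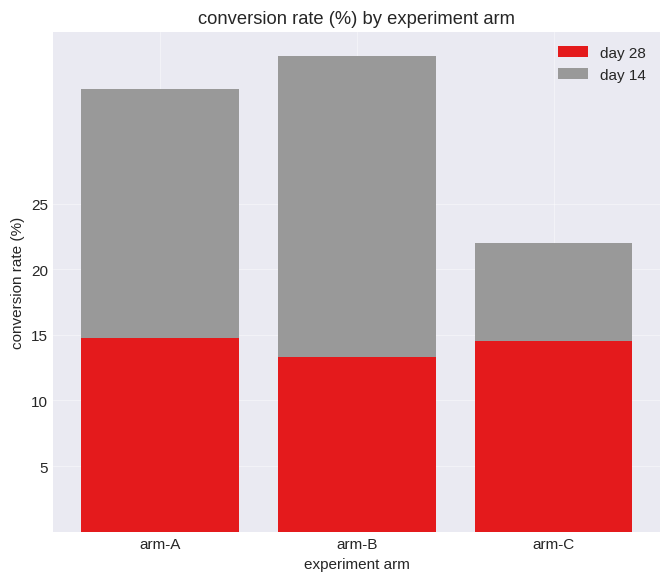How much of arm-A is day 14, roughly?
≈ 20

day 14 top ≈ 35, bottom ≈ 15; segment ≈ 20.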